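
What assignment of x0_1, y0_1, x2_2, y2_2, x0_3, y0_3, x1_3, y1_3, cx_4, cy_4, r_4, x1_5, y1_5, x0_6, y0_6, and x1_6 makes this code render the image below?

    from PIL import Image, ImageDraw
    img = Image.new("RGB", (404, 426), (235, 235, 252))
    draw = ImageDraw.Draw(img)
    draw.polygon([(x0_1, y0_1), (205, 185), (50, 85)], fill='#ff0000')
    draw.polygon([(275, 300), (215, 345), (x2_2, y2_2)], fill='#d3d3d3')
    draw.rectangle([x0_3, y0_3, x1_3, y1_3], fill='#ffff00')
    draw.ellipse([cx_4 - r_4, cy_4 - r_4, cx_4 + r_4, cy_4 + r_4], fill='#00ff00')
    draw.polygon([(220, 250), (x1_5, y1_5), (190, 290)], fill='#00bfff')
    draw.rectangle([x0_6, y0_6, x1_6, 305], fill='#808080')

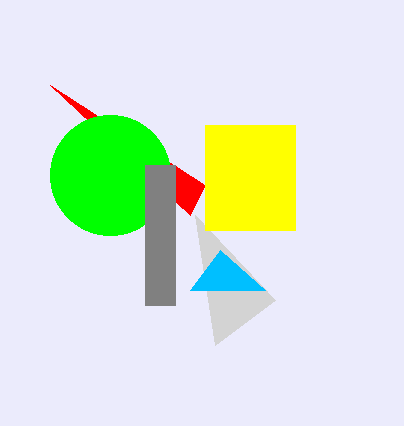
x0_1 = 190, y0_1 = 215, x2_2 = 195, y2_2 = 215, x0_3 = 205, y0_3 = 125, x1_3 = 295, y1_3 = 230, cx_4 = 110, cy_4 = 175, r_4 = 60, x1_5 = 265, y1_5 = 290, x0_6 = 145, y0_6 = 165, x1_6 = 175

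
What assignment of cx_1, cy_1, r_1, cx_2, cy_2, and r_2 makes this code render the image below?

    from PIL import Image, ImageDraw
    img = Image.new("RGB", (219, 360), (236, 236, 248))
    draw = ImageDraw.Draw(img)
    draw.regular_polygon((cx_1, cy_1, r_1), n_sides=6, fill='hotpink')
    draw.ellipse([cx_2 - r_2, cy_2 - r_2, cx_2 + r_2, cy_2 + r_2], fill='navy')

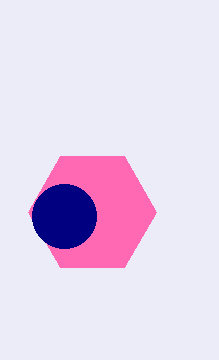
cx_1 = 92; cy_1 = 212; r_1 = 64; cx_2 = 64; cy_2 = 216; r_2 = 32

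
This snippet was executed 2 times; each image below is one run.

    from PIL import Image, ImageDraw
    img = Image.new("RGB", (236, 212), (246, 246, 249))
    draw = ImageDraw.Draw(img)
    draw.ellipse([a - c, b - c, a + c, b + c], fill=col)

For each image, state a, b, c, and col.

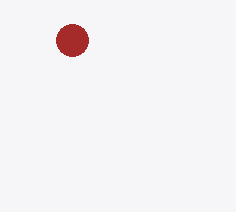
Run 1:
a = 72
b = 40
c = 16
col = 'brown'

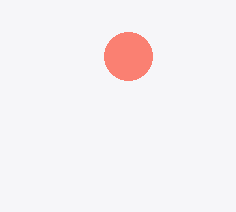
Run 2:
a = 128; b = 56; c = 24; col = 'salmon'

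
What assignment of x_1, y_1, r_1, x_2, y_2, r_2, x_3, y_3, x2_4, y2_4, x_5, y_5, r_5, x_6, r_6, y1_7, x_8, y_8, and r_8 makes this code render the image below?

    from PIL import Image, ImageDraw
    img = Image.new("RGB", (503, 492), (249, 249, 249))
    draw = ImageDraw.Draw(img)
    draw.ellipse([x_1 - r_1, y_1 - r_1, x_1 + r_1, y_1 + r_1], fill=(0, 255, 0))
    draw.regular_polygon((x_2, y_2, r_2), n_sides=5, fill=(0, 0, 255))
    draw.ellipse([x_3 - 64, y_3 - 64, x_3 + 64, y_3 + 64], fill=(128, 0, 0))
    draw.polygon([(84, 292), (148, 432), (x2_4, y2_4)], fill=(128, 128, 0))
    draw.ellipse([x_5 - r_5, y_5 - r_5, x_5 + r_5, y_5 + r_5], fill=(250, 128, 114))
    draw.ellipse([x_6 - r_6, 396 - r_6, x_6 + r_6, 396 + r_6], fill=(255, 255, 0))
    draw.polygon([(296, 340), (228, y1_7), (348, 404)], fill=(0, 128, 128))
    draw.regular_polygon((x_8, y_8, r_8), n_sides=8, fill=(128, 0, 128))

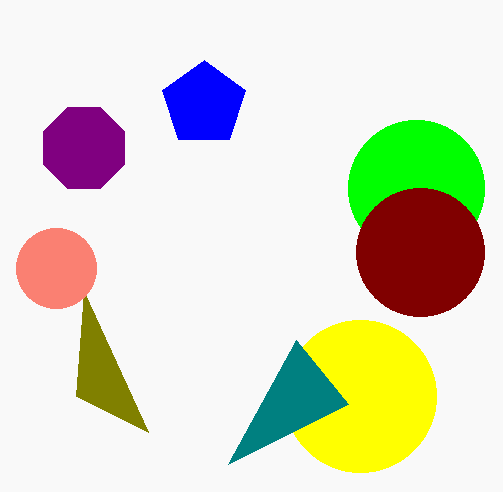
x_1 = 416; y_1 = 188; r_1 = 68; x_2 = 204; y_2 = 104; r_2 = 44; x_3 = 420; y_3 = 252; x2_4 = 76; y2_4 = 396; x_5 = 56; y_5 = 268; r_5 = 40; x_6 = 360; r_6 = 76; y1_7 = 464; x_8 = 84; y_8 = 148; r_8 = 44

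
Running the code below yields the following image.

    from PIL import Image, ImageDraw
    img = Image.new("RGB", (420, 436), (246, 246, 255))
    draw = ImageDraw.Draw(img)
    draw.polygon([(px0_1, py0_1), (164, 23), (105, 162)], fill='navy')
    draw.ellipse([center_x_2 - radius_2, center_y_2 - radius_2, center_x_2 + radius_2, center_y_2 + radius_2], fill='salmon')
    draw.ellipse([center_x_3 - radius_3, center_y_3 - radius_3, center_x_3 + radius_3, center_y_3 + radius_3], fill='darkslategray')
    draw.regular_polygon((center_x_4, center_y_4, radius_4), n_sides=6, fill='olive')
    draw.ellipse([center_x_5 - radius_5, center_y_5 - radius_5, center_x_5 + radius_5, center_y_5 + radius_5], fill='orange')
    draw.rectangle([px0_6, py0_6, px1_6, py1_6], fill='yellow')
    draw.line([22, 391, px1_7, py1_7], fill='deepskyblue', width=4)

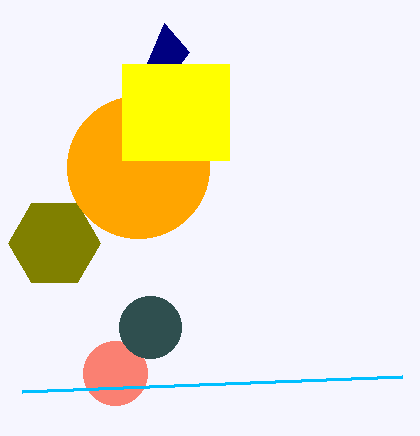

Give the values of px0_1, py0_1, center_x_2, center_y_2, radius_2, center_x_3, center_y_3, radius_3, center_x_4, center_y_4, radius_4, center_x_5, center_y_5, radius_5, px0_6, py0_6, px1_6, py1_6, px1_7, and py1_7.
px0_1 = 189, py0_1 = 52, center_x_2 = 115, center_y_2 = 373, radius_2 = 32, center_x_3 = 150, center_y_3 = 327, radius_3 = 31, center_x_4 = 54, center_y_4 = 243, radius_4 = 46, center_x_5 = 138, center_y_5 = 167, radius_5 = 71, px0_6 = 122, py0_6 = 64, px1_6 = 229, py1_6 = 160, px1_7 = 402, py1_7 = 376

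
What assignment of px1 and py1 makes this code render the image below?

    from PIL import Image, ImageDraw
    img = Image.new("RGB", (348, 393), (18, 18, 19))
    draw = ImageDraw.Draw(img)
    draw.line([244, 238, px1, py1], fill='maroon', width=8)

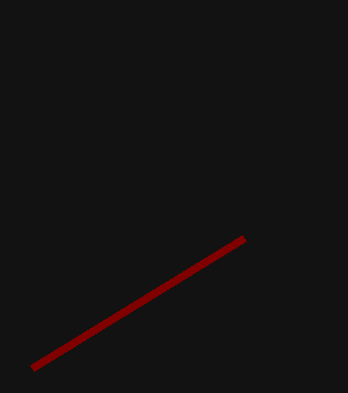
px1 = 32, py1 = 368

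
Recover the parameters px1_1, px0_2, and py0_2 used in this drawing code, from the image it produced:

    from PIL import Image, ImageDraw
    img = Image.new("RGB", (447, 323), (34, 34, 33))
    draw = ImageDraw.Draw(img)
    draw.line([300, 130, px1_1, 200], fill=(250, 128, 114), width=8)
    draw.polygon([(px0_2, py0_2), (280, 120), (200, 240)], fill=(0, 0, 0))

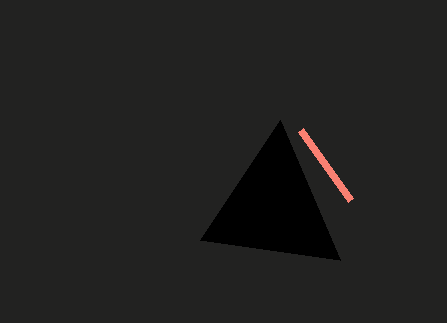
px1_1 = 350; px0_2 = 340; py0_2 = 260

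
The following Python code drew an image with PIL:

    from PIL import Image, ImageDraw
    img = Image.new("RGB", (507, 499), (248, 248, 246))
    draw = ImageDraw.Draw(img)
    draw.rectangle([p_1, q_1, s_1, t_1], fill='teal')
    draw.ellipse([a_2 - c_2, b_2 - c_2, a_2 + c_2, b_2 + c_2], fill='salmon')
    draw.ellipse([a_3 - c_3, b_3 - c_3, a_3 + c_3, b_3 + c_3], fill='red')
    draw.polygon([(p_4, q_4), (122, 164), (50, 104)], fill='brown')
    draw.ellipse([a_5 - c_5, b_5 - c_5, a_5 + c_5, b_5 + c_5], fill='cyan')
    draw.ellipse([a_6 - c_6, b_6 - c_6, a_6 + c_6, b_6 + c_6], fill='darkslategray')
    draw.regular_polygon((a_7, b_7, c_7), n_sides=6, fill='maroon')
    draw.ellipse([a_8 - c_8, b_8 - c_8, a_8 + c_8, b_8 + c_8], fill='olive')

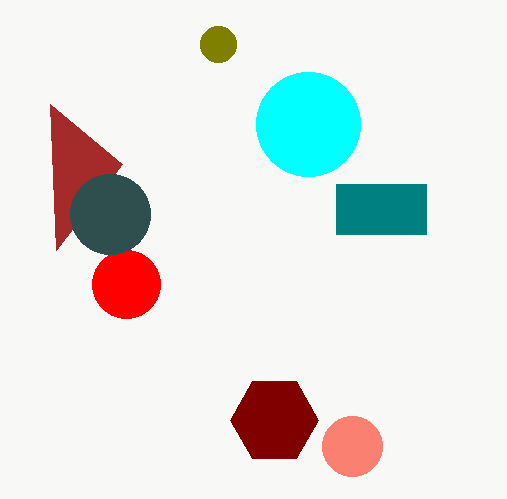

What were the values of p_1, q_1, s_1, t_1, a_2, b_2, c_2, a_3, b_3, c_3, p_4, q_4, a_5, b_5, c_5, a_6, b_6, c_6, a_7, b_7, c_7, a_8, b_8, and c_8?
p_1 = 336, q_1 = 184, s_1 = 426, t_1 = 234, a_2 = 352, b_2 = 446, c_2 = 30, a_3 = 126, b_3 = 284, c_3 = 34, p_4 = 56, q_4 = 250, a_5 = 308, b_5 = 124, c_5 = 52, a_6 = 110, b_6 = 214, c_6 = 40, a_7 = 274, b_7 = 420, c_7 = 44, a_8 = 218, b_8 = 44, c_8 = 18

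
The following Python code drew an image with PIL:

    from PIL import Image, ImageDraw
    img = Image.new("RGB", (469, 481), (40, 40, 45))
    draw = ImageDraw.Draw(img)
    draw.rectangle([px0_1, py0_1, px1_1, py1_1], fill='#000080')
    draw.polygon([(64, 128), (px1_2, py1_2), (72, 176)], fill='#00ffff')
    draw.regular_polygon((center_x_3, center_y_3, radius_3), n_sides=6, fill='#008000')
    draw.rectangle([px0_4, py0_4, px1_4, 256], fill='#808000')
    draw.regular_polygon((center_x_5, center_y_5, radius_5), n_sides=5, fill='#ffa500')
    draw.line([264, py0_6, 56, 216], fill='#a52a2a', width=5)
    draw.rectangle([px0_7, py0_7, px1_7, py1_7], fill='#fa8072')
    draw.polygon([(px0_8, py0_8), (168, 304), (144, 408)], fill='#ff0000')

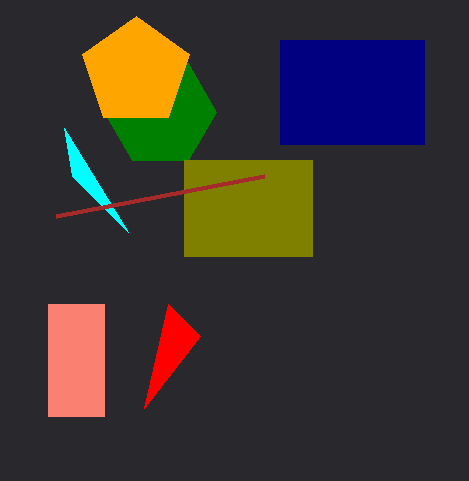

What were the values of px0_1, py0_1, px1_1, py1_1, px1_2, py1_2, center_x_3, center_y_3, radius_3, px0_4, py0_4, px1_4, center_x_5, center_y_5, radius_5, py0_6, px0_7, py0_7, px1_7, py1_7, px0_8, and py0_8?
px0_1 = 280
py0_1 = 40
px1_1 = 424
py1_1 = 144
px1_2 = 128
py1_2 = 232
center_x_3 = 160
center_y_3 = 112
radius_3 = 56
px0_4 = 184
py0_4 = 160
px1_4 = 312
center_x_5 = 136
center_y_5 = 72
radius_5 = 56
py0_6 = 176
px0_7 = 48
py0_7 = 304
px1_7 = 104
py1_7 = 416
px0_8 = 200
py0_8 = 336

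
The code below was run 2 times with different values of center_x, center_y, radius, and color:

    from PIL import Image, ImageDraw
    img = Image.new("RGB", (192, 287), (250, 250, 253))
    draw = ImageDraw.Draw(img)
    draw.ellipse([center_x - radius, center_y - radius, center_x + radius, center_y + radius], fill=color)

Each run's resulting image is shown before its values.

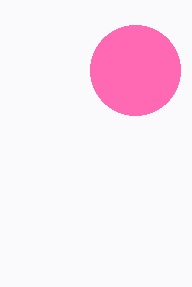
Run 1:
center_x = 135
center_y = 70
radius = 45
color = 'hotpink'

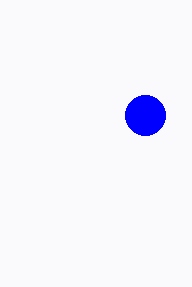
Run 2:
center_x = 145; center_y = 115; radius = 20; color = 'blue'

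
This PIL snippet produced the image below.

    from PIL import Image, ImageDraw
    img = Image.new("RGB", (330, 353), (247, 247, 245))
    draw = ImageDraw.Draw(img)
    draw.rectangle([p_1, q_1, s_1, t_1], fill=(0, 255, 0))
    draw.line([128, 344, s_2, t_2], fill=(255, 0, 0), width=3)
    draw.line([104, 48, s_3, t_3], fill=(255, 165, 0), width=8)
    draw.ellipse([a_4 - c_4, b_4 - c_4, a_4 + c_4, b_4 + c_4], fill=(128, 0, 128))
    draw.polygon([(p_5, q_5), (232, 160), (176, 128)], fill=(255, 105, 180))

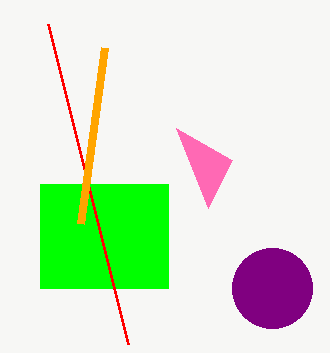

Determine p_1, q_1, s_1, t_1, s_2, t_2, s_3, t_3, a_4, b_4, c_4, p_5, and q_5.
p_1 = 40
q_1 = 184
s_1 = 168
t_1 = 288
s_2 = 48
t_2 = 24
s_3 = 80
t_3 = 224
a_4 = 272
b_4 = 288
c_4 = 40
p_5 = 208
q_5 = 208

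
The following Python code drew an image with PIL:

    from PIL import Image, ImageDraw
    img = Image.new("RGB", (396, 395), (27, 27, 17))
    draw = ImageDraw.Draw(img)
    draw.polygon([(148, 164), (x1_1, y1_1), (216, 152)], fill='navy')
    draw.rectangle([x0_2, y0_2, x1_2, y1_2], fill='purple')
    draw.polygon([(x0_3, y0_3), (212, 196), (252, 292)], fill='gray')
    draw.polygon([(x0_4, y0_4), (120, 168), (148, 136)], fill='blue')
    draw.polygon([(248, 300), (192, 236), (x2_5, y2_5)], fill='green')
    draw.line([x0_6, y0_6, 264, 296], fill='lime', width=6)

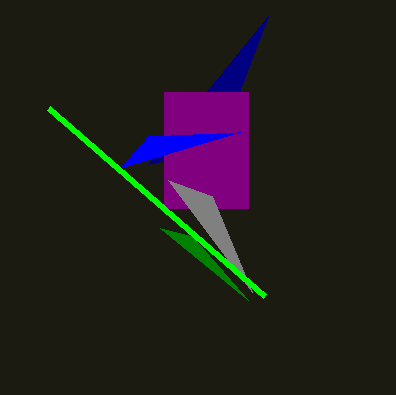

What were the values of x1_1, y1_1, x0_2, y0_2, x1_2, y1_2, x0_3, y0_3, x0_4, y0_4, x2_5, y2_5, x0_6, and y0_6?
x1_1 = 268; y1_1 = 16; x0_2 = 164; y0_2 = 92; x1_2 = 248; y1_2 = 208; x0_3 = 168; y0_3 = 180; x0_4 = 240; y0_4 = 132; x2_5 = 160; y2_5 = 228; x0_6 = 48; y0_6 = 108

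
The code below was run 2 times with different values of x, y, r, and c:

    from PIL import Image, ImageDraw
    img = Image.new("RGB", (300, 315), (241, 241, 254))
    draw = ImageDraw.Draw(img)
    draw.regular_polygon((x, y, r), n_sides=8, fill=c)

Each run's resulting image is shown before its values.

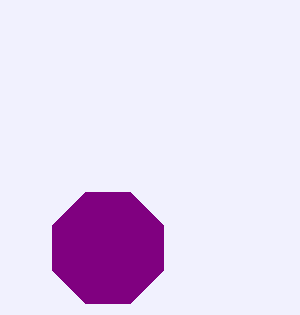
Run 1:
x = 108, y = 248, r = 60, c = 'purple'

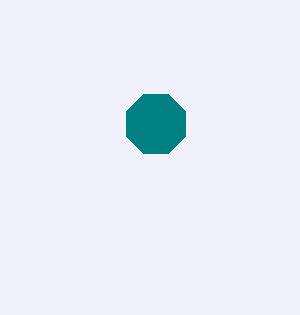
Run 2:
x = 156, y = 124, r = 32, c = 'teal'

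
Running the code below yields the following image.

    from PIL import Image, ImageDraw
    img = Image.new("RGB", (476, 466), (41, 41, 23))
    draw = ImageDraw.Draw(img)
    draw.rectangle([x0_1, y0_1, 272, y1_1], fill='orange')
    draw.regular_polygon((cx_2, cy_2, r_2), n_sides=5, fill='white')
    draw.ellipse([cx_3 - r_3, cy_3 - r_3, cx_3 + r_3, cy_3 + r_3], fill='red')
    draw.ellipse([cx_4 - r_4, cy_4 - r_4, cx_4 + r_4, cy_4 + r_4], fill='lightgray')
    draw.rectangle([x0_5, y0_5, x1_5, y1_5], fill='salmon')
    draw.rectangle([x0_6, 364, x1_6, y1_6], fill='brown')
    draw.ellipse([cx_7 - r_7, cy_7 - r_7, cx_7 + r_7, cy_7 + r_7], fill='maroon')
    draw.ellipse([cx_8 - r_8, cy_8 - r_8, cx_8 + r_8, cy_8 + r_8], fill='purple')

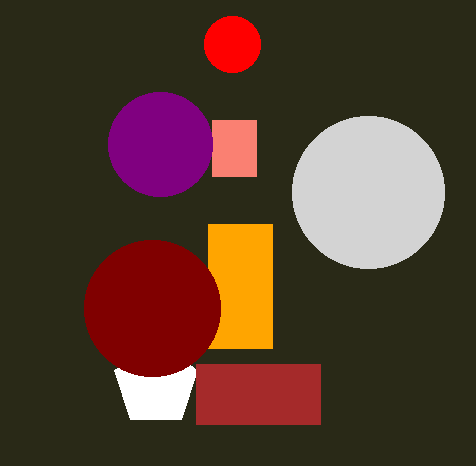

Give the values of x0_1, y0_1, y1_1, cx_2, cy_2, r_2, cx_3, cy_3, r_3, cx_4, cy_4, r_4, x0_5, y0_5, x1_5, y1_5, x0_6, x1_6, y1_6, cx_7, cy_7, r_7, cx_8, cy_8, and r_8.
x0_1 = 208
y0_1 = 224
y1_1 = 348
cx_2 = 156
cy_2 = 384
r_2 = 44
cx_3 = 232
cy_3 = 44
r_3 = 28
cx_4 = 368
cy_4 = 192
r_4 = 76
x0_5 = 212
y0_5 = 120
x1_5 = 256
y1_5 = 176
x0_6 = 196
x1_6 = 320
y1_6 = 424
cx_7 = 152
cy_7 = 308
r_7 = 68
cx_8 = 160
cy_8 = 144
r_8 = 52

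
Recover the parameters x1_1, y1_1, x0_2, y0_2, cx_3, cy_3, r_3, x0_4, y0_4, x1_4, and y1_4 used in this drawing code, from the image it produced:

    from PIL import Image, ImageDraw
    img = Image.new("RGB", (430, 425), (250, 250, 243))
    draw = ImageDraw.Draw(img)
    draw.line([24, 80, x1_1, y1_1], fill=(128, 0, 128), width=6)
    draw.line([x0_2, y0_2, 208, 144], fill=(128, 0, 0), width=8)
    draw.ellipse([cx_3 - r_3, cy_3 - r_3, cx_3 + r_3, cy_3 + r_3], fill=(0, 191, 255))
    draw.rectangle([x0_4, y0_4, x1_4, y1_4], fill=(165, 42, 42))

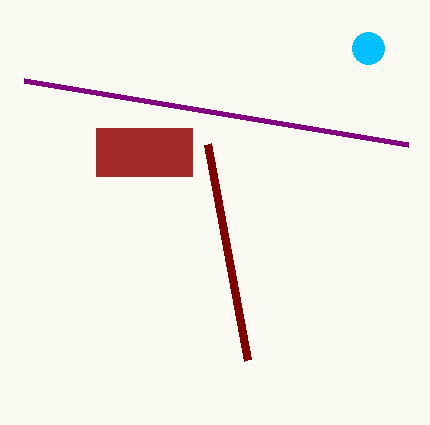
x1_1 = 408; y1_1 = 144; x0_2 = 248; y0_2 = 360; cx_3 = 368; cy_3 = 48; r_3 = 16; x0_4 = 96; y0_4 = 128; x1_4 = 192; y1_4 = 176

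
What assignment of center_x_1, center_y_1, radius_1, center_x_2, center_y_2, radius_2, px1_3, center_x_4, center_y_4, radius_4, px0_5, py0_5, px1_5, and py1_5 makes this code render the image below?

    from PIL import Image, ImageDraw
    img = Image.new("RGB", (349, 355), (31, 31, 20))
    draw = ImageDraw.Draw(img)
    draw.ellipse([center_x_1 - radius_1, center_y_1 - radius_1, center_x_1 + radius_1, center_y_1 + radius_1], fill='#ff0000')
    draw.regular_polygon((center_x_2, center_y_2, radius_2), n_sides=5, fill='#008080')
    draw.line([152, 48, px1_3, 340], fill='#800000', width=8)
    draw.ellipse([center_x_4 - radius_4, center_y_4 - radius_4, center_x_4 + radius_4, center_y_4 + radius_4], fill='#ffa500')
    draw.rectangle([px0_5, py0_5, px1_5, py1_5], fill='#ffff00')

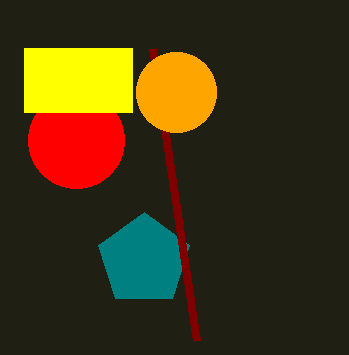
center_x_1 = 76; center_y_1 = 140; radius_1 = 48; center_x_2 = 144; center_y_2 = 260; radius_2 = 48; px1_3 = 196; center_x_4 = 176; center_y_4 = 92; radius_4 = 40; px0_5 = 24; py0_5 = 48; px1_5 = 132; py1_5 = 112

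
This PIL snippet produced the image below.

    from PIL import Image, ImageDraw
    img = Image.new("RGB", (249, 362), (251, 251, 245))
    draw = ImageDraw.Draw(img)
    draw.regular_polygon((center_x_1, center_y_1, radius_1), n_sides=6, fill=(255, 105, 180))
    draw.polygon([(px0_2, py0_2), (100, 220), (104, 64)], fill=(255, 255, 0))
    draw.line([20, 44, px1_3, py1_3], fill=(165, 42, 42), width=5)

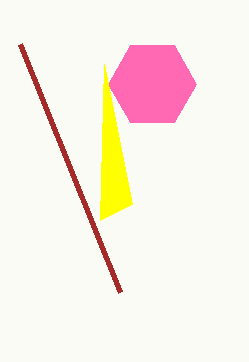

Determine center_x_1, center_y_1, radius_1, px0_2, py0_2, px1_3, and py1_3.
center_x_1 = 152; center_y_1 = 84; radius_1 = 44; px0_2 = 132; py0_2 = 204; px1_3 = 120; py1_3 = 292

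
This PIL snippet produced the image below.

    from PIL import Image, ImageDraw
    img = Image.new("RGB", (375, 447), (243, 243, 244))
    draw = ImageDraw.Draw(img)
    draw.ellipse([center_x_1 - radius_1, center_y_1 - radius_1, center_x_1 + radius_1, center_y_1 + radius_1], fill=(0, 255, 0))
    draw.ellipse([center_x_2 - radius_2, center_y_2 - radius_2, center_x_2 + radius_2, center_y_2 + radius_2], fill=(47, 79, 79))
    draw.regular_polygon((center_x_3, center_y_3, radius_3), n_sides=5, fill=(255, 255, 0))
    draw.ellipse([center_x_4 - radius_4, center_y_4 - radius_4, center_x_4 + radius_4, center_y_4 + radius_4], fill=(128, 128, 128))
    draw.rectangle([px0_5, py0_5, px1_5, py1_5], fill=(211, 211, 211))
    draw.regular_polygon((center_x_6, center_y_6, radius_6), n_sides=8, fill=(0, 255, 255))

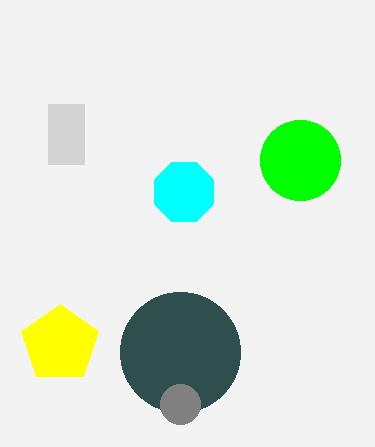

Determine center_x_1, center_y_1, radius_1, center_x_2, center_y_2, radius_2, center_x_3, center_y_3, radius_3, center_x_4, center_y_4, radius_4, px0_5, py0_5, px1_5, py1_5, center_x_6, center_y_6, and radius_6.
center_x_1 = 300, center_y_1 = 160, radius_1 = 40, center_x_2 = 180, center_y_2 = 352, radius_2 = 60, center_x_3 = 60, center_y_3 = 344, radius_3 = 40, center_x_4 = 180, center_y_4 = 404, radius_4 = 20, px0_5 = 48, py0_5 = 104, px1_5 = 84, py1_5 = 164, center_x_6 = 184, center_y_6 = 192, radius_6 = 32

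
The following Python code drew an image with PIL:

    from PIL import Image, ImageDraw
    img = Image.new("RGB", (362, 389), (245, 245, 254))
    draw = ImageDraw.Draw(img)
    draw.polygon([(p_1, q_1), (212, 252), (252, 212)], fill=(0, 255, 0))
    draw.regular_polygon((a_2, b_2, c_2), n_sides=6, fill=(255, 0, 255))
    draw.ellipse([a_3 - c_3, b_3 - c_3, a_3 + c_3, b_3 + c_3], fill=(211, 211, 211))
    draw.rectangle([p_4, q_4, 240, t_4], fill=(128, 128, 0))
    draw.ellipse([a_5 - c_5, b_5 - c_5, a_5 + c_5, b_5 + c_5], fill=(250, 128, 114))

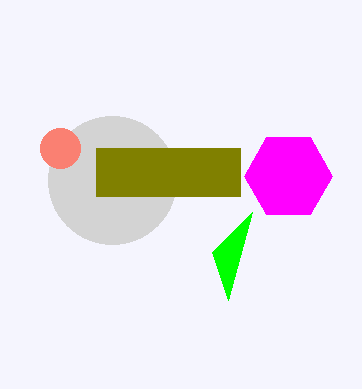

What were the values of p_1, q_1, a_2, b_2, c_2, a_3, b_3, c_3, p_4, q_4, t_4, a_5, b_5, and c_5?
p_1 = 228, q_1 = 300, a_2 = 288, b_2 = 176, c_2 = 44, a_3 = 112, b_3 = 180, c_3 = 64, p_4 = 96, q_4 = 148, t_4 = 196, a_5 = 60, b_5 = 148, c_5 = 20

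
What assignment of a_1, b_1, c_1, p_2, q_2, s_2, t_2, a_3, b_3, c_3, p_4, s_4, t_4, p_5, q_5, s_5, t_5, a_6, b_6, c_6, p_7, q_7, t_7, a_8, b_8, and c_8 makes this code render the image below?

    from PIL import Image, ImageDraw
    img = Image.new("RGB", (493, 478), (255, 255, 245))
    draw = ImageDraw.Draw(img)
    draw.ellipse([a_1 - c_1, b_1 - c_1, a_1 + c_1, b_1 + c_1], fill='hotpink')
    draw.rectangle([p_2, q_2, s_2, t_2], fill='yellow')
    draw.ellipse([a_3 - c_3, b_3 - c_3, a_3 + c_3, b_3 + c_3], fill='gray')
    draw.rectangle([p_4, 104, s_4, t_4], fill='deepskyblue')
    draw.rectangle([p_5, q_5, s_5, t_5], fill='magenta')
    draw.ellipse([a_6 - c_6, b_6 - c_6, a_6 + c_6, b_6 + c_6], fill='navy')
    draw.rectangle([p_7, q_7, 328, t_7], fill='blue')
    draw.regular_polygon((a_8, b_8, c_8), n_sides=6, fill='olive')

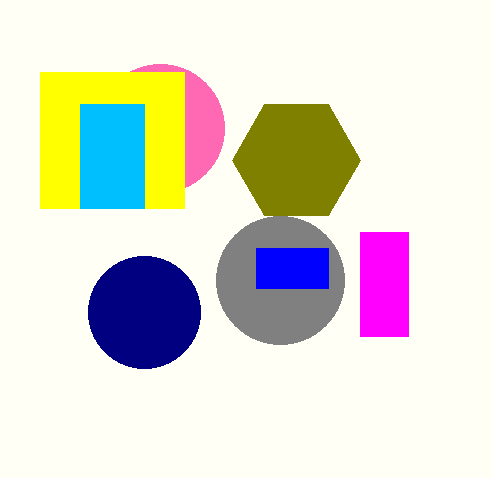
a_1 = 160, b_1 = 128, c_1 = 64, p_2 = 40, q_2 = 72, s_2 = 184, t_2 = 208, a_3 = 280, b_3 = 280, c_3 = 64, p_4 = 80, s_4 = 144, t_4 = 208, p_5 = 360, q_5 = 232, s_5 = 408, t_5 = 336, a_6 = 144, b_6 = 312, c_6 = 56, p_7 = 256, q_7 = 248, t_7 = 288, a_8 = 296, b_8 = 160, c_8 = 64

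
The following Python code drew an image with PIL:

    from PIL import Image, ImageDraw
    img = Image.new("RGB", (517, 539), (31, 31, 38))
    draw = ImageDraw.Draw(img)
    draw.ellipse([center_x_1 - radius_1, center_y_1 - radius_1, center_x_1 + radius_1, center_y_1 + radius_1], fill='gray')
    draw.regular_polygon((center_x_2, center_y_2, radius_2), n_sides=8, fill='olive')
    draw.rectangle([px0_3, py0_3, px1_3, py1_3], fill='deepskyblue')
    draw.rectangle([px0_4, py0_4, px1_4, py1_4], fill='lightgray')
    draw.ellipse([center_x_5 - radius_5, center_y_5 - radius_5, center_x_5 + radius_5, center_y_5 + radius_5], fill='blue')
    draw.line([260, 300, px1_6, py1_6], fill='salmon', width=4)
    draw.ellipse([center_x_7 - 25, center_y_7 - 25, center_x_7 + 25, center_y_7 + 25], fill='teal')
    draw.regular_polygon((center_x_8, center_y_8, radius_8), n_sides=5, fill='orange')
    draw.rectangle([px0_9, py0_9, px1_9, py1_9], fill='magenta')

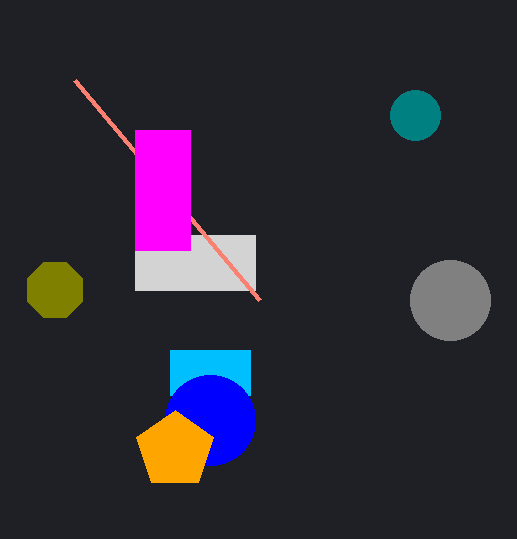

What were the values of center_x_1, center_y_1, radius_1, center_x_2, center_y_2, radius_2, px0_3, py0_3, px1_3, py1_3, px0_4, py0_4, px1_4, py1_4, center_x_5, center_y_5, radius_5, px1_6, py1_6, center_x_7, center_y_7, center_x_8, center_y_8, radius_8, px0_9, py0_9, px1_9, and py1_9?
center_x_1 = 450; center_y_1 = 300; radius_1 = 40; center_x_2 = 55; center_y_2 = 290; radius_2 = 30; px0_3 = 170; py0_3 = 350; px1_3 = 250; py1_3 = 395; px0_4 = 135; py0_4 = 235; px1_4 = 255; py1_4 = 290; center_x_5 = 210; center_y_5 = 420; radius_5 = 45; px1_6 = 75; py1_6 = 80; center_x_7 = 415; center_y_7 = 115; center_x_8 = 175; center_y_8 = 450; radius_8 = 40; px0_9 = 135; py0_9 = 130; px1_9 = 190; py1_9 = 250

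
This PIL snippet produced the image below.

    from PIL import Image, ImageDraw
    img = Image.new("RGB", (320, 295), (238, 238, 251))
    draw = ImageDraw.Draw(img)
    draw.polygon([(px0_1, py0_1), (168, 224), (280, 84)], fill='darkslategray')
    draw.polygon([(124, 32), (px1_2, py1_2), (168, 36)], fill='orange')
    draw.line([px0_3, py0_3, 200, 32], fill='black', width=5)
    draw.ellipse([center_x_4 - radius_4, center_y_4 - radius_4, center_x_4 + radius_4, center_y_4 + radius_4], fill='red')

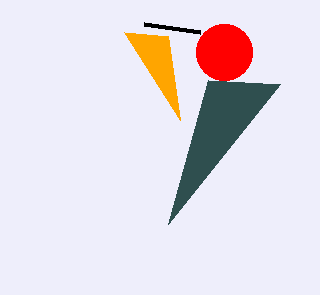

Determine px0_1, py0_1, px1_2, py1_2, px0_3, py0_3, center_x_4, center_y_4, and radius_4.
px0_1 = 208, py0_1 = 80, px1_2 = 180, py1_2 = 120, px0_3 = 144, py0_3 = 24, center_x_4 = 224, center_y_4 = 52, radius_4 = 28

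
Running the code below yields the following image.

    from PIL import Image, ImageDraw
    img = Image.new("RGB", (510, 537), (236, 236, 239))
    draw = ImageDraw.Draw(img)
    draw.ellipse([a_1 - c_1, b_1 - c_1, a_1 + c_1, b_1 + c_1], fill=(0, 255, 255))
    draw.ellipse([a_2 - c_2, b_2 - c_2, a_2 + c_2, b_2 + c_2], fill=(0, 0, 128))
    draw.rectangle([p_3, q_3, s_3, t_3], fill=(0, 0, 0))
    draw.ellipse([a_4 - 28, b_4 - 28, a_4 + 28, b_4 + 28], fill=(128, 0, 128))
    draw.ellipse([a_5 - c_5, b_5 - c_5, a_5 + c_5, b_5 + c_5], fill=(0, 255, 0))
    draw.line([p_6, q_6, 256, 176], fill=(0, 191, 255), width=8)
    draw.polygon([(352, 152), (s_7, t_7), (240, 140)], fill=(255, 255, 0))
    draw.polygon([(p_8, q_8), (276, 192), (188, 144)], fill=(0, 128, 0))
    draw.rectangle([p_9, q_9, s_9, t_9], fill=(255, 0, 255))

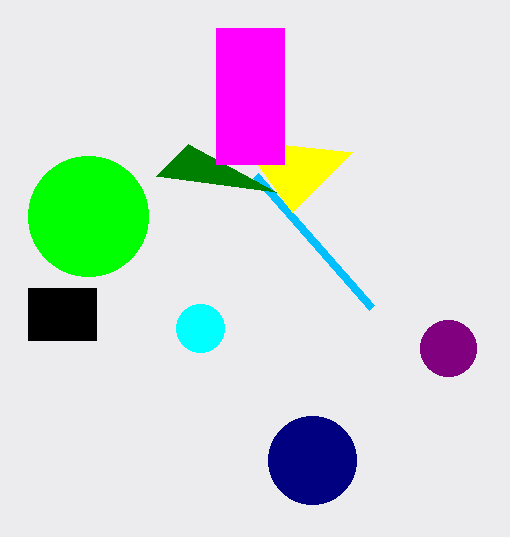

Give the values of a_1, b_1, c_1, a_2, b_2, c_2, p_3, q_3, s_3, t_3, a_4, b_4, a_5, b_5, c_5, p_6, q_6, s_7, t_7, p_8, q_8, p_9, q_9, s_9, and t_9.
a_1 = 200
b_1 = 328
c_1 = 24
a_2 = 312
b_2 = 460
c_2 = 44
p_3 = 28
q_3 = 288
s_3 = 96
t_3 = 340
a_4 = 448
b_4 = 348
a_5 = 88
b_5 = 216
c_5 = 60
p_6 = 372
q_6 = 308
s_7 = 292
t_7 = 212
p_8 = 156
q_8 = 176
p_9 = 216
q_9 = 28
s_9 = 284
t_9 = 164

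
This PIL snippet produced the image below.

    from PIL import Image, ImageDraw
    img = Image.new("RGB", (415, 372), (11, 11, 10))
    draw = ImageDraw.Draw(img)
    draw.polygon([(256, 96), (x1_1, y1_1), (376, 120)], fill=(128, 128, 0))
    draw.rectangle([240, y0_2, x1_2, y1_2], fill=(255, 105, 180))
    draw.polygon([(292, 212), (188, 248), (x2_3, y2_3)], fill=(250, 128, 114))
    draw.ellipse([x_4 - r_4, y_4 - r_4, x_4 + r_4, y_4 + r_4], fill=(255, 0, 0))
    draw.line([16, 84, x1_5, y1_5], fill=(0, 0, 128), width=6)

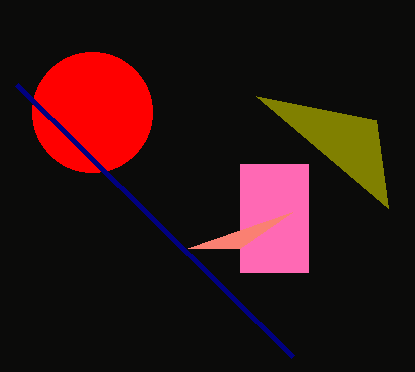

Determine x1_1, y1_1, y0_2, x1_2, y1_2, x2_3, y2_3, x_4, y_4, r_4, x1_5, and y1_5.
x1_1 = 388, y1_1 = 208, y0_2 = 164, x1_2 = 308, y1_2 = 272, x2_3 = 240, y2_3 = 248, x_4 = 92, y_4 = 112, r_4 = 60, x1_5 = 292, y1_5 = 356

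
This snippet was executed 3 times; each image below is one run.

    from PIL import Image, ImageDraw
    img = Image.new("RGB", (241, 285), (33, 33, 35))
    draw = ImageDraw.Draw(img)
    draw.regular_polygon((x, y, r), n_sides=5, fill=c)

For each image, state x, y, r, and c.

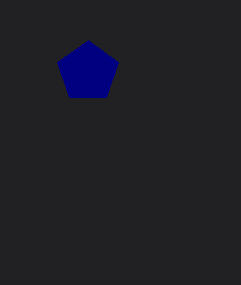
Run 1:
x = 88, y = 72, r = 32, c = 'navy'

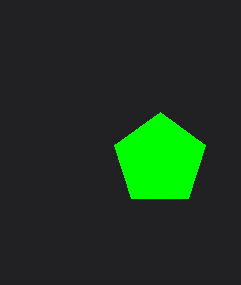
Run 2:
x = 160
y = 160
r = 48
c = 'lime'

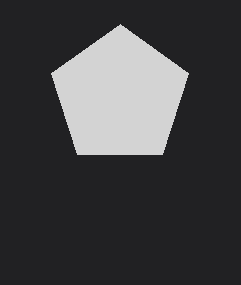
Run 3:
x = 120, y = 96, r = 72, c = 'lightgray'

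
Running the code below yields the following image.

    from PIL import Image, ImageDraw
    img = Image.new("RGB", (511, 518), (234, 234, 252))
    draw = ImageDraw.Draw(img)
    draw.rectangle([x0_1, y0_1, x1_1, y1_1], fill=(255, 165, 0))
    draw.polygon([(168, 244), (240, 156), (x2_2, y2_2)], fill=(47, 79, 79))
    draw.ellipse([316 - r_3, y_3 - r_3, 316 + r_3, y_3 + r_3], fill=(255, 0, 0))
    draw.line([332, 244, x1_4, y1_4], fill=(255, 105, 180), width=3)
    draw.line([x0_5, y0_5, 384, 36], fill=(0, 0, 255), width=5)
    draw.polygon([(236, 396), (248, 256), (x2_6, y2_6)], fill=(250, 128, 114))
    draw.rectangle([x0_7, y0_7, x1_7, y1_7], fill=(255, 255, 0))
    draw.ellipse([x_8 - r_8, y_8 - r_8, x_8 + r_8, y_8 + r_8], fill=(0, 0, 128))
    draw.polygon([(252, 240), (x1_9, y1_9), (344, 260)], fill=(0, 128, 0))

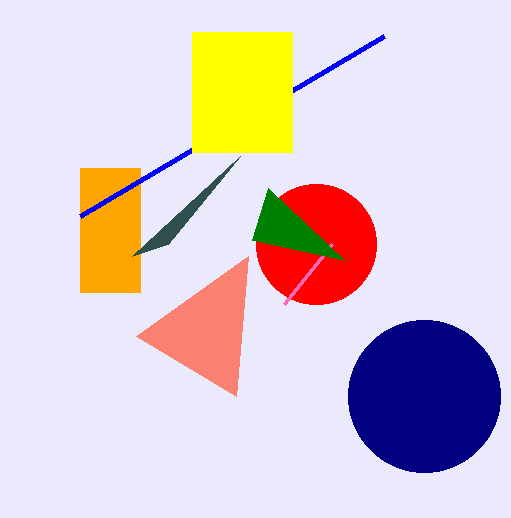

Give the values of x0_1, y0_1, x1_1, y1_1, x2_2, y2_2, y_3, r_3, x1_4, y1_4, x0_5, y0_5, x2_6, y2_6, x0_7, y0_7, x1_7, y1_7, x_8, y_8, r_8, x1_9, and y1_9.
x0_1 = 80, y0_1 = 168, x1_1 = 140, y1_1 = 292, x2_2 = 132, y2_2 = 256, y_3 = 244, r_3 = 60, x1_4 = 284, y1_4 = 304, x0_5 = 80, y0_5 = 216, x2_6 = 136, y2_6 = 336, x0_7 = 192, y0_7 = 32, x1_7 = 292, y1_7 = 152, x_8 = 424, y_8 = 396, r_8 = 76, x1_9 = 268, y1_9 = 188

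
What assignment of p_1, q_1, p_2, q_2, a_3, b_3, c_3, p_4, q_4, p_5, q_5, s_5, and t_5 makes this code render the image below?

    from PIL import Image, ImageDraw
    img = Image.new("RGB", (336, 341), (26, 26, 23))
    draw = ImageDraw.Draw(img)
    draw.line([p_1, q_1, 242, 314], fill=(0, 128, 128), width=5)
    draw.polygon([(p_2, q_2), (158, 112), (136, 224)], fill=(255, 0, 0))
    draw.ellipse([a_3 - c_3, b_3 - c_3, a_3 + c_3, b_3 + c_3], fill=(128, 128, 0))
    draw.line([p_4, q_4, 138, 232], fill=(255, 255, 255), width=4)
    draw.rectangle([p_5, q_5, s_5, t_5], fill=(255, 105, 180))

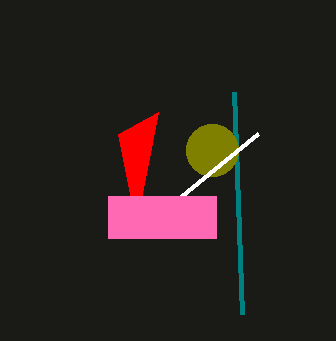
p_1 = 234; q_1 = 92; p_2 = 118; q_2 = 134; a_3 = 212; b_3 = 150; c_3 = 26; p_4 = 258; q_4 = 134; p_5 = 108; q_5 = 196; s_5 = 216; t_5 = 238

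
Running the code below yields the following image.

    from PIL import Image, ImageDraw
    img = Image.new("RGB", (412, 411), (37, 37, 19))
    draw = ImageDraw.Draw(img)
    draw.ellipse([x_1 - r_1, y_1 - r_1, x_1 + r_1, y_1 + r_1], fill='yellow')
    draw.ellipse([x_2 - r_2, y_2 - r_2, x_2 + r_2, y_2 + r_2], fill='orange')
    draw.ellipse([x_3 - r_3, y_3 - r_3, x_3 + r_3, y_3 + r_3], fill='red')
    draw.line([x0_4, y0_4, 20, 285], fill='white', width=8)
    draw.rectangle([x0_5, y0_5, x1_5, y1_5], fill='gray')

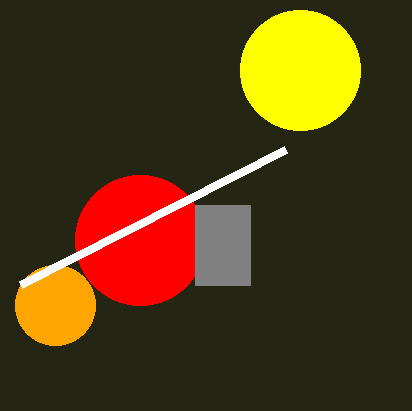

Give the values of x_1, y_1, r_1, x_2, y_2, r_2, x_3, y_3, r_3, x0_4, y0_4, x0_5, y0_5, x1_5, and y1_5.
x_1 = 300; y_1 = 70; r_1 = 60; x_2 = 55; y_2 = 305; r_2 = 40; x_3 = 140; y_3 = 240; r_3 = 65; x0_4 = 285; y0_4 = 150; x0_5 = 195; y0_5 = 205; x1_5 = 250; y1_5 = 285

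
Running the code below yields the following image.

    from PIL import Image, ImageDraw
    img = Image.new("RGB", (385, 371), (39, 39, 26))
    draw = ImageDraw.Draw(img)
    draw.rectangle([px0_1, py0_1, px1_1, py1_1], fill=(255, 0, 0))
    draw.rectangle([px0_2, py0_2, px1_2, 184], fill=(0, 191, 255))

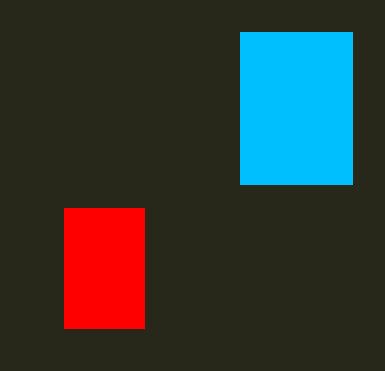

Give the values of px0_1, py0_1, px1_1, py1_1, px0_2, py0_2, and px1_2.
px0_1 = 64, py0_1 = 208, px1_1 = 144, py1_1 = 328, px0_2 = 240, py0_2 = 32, px1_2 = 352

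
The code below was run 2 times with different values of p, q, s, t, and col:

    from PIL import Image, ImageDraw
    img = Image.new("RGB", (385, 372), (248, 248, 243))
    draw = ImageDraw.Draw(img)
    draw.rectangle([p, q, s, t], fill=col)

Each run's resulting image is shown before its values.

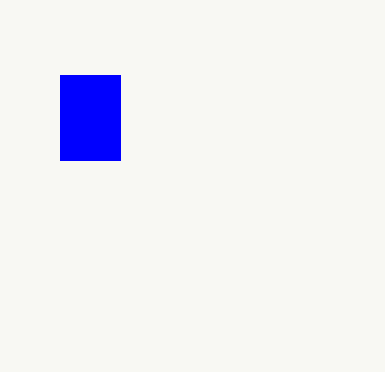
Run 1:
p = 60
q = 75
s = 120
t = 160
col = 'blue'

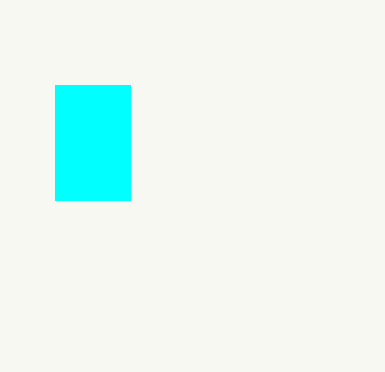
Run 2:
p = 55
q = 85
s = 130
t = 200
col = 'cyan'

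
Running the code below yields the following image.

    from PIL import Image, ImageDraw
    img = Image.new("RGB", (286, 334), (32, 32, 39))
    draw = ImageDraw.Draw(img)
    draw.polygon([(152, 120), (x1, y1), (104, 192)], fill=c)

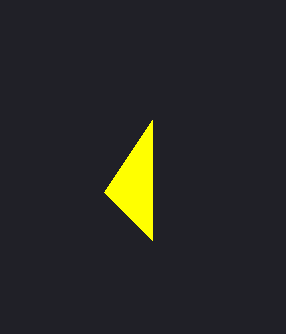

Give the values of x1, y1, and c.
x1 = 152; y1 = 240; c = 'yellow'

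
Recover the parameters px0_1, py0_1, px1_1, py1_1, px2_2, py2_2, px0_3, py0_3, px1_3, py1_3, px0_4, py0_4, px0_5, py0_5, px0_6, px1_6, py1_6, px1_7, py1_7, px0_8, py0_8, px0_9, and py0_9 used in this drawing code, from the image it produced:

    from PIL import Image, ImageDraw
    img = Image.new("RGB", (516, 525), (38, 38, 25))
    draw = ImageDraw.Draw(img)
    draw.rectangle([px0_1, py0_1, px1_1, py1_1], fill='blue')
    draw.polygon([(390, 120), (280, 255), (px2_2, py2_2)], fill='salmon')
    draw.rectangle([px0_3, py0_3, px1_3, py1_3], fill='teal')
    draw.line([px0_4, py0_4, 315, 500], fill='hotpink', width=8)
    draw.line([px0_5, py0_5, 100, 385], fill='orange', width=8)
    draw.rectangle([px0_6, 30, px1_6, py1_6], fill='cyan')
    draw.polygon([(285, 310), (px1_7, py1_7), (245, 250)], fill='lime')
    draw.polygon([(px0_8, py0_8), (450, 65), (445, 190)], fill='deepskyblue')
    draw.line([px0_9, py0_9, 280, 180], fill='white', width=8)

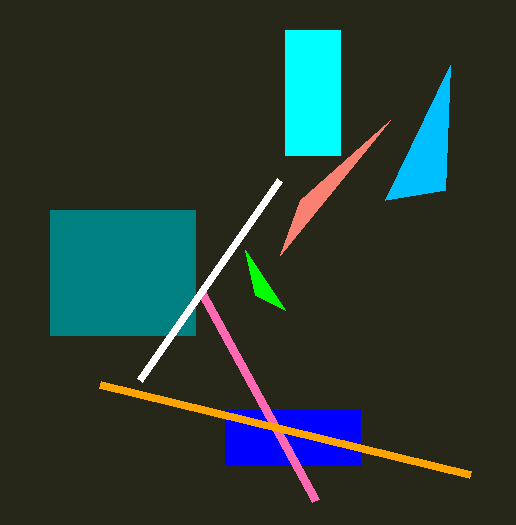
px0_1 = 225; py0_1 = 410; px1_1 = 360; py1_1 = 465; px2_2 = 300; py2_2 = 200; px0_3 = 50; py0_3 = 210; px1_3 = 195; py1_3 = 335; px0_4 = 200; py0_4 = 290; px0_5 = 470; py0_5 = 475; px0_6 = 285; px1_6 = 340; py1_6 = 155; px1_7 = 255; py1_7 = 295; px0_8 = 385; py0_8 = 200; px0_9 = 140; py0_9 = 380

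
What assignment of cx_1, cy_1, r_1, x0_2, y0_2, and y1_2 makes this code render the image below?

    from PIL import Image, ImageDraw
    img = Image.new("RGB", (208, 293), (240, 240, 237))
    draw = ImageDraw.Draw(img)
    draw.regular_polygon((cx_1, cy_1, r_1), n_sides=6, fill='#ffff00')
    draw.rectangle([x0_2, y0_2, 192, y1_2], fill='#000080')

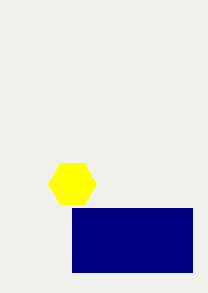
cx_1 = 72; cy_1 = 184; r_1 = 24; x0_2 = 72; y0_2 = 208; y1_2 = 272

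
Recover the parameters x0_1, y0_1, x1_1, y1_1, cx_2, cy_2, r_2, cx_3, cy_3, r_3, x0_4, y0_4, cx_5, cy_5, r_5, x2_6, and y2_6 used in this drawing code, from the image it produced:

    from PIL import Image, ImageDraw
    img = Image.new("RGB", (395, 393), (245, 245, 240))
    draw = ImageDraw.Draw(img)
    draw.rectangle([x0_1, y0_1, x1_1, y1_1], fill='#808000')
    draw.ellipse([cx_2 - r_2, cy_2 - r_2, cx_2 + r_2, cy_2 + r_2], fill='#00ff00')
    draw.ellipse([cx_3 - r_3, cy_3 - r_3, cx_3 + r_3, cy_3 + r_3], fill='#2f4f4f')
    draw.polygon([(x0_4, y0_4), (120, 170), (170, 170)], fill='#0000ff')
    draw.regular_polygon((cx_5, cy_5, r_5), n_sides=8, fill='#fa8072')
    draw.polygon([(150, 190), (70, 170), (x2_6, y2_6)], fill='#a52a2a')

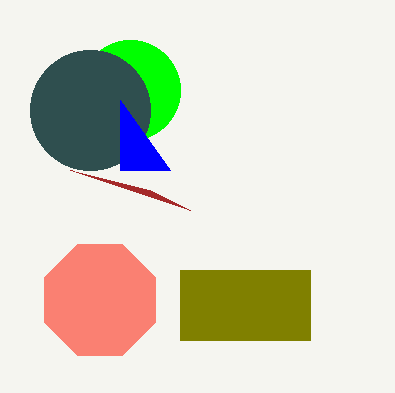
x0_1 = 180; y0_1 = 270; x1_1 = 310; y1_1 = 340; cx_2 = 130; cy_2 = 90; r_2 = 50; cx_3 = 90; cy_3 = 110; r_3 = 60; x0_4 = 120; y0_4 = 100; cx_5 = 100; cy_5 = 300; r_5 = 60; x2_6 = 190; y2_6 = 210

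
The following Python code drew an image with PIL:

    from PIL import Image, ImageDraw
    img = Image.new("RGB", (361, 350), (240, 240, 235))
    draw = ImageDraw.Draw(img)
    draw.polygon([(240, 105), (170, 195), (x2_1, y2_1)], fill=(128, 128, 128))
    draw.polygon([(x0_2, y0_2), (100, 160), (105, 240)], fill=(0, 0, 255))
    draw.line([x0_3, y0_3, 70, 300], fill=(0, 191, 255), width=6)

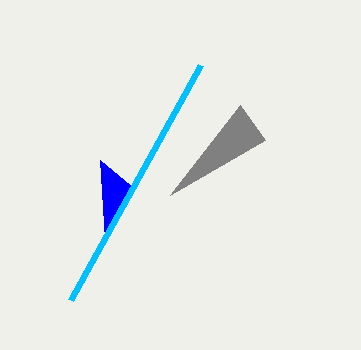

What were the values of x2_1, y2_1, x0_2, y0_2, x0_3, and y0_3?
x2_1 = 265
y2_1 = 140
x0_2 = 130
y0_2 = 185
x0_3 = 200
y0_3 = 65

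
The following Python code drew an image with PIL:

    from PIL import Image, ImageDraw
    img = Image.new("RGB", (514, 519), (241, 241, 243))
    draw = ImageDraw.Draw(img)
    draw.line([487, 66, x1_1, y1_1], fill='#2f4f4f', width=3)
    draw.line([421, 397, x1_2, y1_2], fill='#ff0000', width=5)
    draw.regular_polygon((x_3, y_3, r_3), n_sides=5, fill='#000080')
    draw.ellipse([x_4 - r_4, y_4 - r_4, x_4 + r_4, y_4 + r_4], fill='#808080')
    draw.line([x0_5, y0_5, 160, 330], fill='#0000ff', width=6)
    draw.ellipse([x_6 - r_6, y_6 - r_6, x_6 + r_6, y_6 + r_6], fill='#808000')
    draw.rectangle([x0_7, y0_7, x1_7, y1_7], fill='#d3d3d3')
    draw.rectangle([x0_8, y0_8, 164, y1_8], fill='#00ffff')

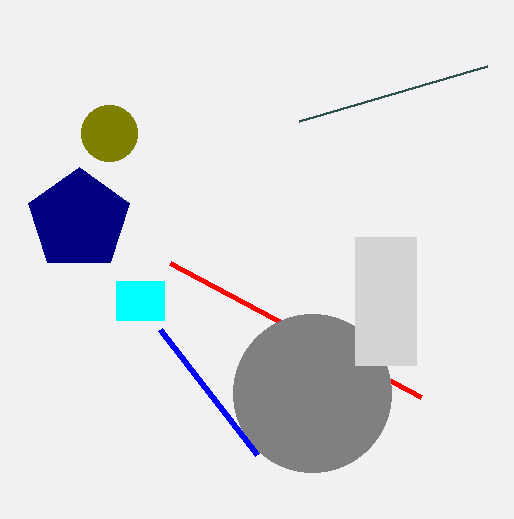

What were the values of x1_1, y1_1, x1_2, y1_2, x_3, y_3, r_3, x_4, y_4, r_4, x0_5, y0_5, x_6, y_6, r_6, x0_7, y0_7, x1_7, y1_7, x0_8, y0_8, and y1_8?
x1_1 = 299, y1_1 = 121, x1_2 = 170, y1_2 = 263, x_3 = 79, y_3 = 220, r_3 = 53, x_4 = 312, y_4 = 393, r_4 = 79, x0_5 = 257, y0_5 = 455, x_6 = 109, y_6 = 133, r_6 = 28, x0_7 = 355, y0_7 = 237, x1_7 = 416, y1_7 = 365, x0_8 = 116, y0_8 = 281, y1_8 = 320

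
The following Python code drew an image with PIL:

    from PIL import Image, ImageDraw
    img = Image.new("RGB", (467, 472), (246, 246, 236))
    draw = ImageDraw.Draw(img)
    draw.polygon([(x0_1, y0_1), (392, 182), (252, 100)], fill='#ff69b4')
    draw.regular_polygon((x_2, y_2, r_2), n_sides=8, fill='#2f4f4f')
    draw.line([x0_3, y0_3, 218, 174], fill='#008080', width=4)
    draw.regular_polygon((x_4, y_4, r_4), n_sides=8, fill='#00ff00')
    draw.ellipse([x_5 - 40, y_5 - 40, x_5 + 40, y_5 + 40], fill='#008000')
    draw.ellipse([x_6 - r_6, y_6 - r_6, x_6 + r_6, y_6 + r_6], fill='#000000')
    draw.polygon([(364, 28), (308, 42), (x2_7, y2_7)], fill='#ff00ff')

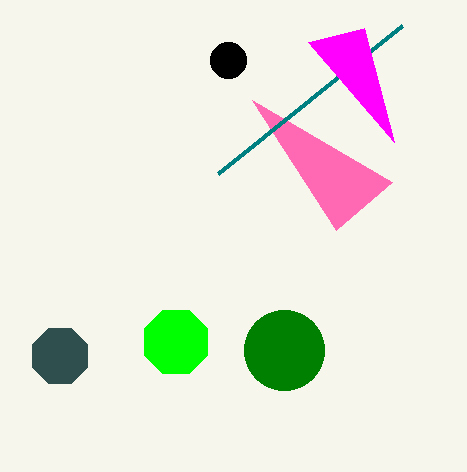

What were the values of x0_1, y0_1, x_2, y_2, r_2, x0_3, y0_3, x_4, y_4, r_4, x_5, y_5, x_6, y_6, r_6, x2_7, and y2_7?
x0_1 = 336; y0_1 = 230; x_2 = 60; y_2 = 356; r_2 = 30; x0_3 = 402; y0_3 = 26; x_4 = 176; y_4 = 342; r_4 = 34; x_5 = 284; y_5 = 350; x_6 = 228; y_6 = 60; r_6 = 18; x2_7 = 394; y2_7 = 142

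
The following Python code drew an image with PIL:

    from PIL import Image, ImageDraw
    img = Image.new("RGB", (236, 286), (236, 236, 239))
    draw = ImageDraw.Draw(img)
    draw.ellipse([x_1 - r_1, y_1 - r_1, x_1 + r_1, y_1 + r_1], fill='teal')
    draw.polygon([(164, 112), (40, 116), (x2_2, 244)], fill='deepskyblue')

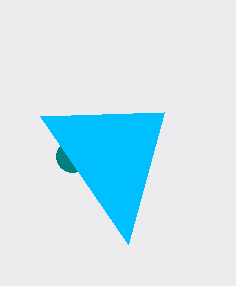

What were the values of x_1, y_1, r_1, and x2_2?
x_1 = 72, y_1 = 156, r_1 = 16, x2_2 = 128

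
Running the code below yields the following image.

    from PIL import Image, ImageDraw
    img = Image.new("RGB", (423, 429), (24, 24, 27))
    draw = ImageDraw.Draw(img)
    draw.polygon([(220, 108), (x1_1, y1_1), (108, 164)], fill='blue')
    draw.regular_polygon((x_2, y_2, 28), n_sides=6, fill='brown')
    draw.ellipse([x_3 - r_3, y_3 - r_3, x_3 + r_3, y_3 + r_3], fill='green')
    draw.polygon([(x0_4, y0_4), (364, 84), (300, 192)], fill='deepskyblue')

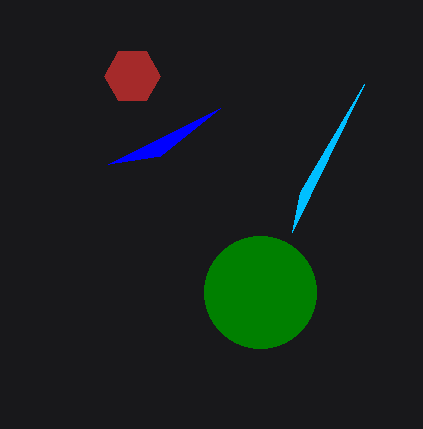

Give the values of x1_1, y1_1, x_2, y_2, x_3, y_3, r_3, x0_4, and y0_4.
x1_1 = 160; y1_1 = 156; x_2 = 132; y_2 = 76; x_3 = 260; y_3 = 292; r_3 = 56; x0_4 = 292; y0_4 = 232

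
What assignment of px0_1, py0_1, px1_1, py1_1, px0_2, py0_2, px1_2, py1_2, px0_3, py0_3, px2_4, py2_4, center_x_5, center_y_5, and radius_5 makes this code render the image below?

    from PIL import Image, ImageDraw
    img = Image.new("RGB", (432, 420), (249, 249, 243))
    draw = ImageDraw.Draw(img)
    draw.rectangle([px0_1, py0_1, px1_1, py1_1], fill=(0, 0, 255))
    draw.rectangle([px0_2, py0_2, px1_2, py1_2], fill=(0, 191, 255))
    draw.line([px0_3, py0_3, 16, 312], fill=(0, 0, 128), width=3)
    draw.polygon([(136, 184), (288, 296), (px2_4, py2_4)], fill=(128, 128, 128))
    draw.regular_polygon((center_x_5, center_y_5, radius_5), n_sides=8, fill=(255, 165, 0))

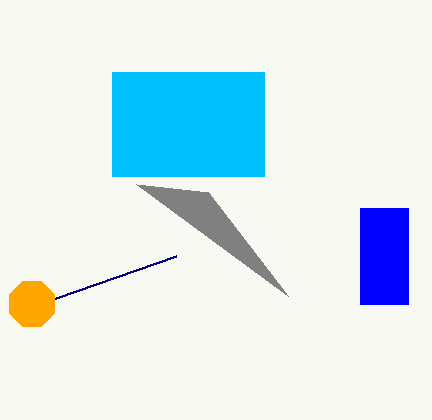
px0_1 = 360; py0_1 = 208; px1_1 = 408; py1_1 = 304; px0_2 = 112; py0_2 = 72; px1_2 = 264; py1_2 = 176; px0_3 = 176; py0_3 = 256; px2_4 = 208; py2_4 = 192; center_x_5 = 32; center_y_5 = 304; radius_5 = 24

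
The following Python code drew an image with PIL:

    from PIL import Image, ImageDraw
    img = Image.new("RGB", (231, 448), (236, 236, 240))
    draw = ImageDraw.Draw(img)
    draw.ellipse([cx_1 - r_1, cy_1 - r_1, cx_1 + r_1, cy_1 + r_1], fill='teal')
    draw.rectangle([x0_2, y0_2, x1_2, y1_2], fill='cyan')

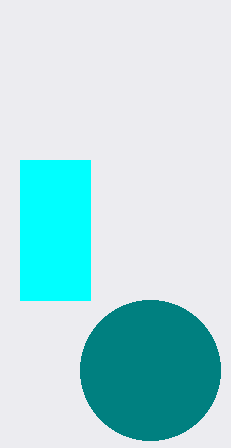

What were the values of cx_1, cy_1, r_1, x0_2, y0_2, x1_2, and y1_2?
cx_1 = 150; cy_1 = 370; r_1 = 70; x0_2 = 20; y0_2 = 160; x1_2 = 90; y1_2 = 300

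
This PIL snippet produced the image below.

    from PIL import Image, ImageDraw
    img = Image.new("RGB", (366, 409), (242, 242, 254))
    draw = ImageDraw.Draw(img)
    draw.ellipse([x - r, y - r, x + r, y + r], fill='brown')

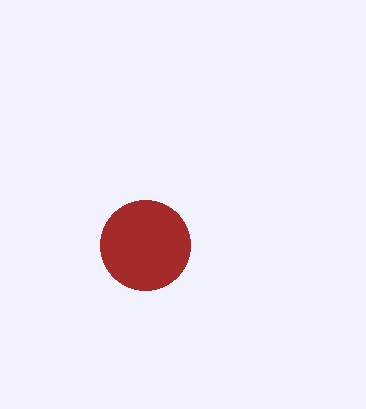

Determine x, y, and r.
x = 145; y = 245; r = 45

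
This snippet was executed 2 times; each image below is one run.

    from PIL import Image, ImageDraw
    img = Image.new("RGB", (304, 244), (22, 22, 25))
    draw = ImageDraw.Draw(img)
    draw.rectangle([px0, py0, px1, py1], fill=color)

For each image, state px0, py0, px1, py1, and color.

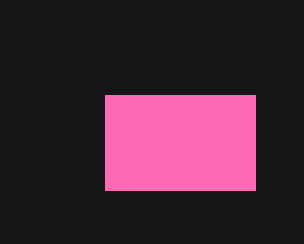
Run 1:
px0 = 105
py0 = 95
px1 = 255
py1 = 190
color = 'hotpink'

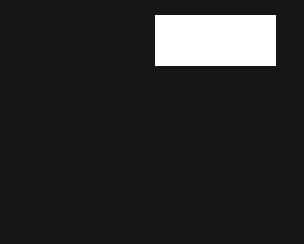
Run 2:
px0 = 155, py0 = 15, px1 = 275, py1 = 65, color = 'white'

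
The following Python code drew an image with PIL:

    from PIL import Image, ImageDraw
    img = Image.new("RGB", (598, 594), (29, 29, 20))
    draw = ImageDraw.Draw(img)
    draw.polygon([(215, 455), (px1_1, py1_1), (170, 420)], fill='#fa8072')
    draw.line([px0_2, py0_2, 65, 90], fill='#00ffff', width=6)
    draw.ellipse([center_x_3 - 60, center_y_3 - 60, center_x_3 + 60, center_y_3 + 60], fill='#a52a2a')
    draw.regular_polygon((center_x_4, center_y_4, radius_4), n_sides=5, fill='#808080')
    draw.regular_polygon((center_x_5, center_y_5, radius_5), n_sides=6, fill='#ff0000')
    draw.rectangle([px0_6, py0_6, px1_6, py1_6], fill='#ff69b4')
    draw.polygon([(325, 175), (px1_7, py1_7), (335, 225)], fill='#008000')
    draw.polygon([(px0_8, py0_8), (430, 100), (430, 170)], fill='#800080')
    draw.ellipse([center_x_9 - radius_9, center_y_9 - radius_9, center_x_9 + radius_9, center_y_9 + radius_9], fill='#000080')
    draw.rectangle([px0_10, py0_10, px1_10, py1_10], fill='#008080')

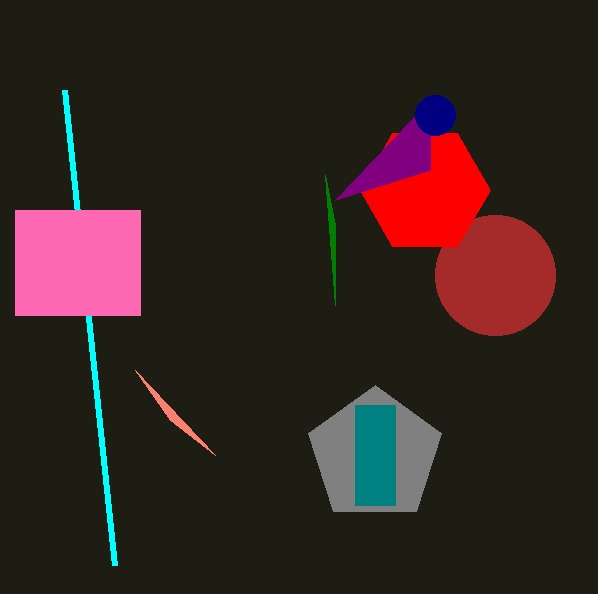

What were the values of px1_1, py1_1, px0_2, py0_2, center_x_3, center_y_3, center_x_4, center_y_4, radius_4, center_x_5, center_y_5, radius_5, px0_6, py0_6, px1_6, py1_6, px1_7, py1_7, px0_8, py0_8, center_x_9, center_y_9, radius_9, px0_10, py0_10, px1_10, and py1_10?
px1_1 = 135
py1_1 = 370
px0_2 = 115
py0_2 = 565
center_x_3 = 495
center_y_3 = 275
center_x_4 = 375
center_y_4 = 455
radius_4 = 70
center_x_5 = 425
center_y_5 = 190
radius_5 = 65
px0_6 = 15
py0_6 = 210
px1_6 = 140
py1_6 = 315
px1_7 = 335
py1_7 = 305
px0_8 = 335
py0_8 = 200
center_x_9 = 435
center_y_9 = 115
radius_9 = 20
px0_10 = 355
py0_10 = 405
px1_10 = 395
py1_10 = 505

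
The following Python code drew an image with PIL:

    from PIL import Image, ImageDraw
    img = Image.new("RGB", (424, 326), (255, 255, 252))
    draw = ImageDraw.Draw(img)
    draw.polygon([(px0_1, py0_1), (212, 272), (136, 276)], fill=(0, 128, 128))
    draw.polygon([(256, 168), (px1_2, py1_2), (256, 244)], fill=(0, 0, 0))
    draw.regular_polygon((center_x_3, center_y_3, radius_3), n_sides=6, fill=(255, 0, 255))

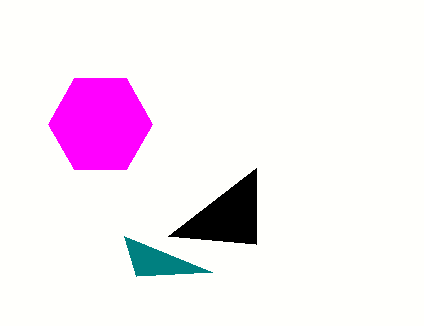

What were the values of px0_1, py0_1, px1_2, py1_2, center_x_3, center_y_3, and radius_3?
px0_1 = 124, py0_1 = 236, px1_2 = 168, py1_2 = 236, center_x_3 = 100, center_y_3 = 124, radius_3 = 52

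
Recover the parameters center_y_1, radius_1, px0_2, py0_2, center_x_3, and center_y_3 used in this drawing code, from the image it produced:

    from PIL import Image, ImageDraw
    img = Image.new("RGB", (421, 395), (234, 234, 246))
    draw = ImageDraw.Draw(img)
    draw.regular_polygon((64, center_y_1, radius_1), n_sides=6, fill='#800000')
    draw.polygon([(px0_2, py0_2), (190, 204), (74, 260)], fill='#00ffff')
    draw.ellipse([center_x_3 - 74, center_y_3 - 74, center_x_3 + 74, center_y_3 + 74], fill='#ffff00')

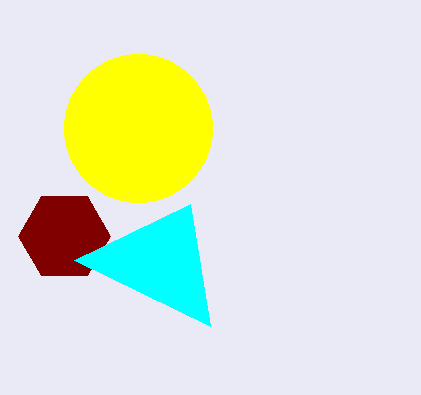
center_y_1 = 236
radius_1 = 46
px0_2 = 210
py0_2 = 326
center_x_3 = 138
center_y_3 = 128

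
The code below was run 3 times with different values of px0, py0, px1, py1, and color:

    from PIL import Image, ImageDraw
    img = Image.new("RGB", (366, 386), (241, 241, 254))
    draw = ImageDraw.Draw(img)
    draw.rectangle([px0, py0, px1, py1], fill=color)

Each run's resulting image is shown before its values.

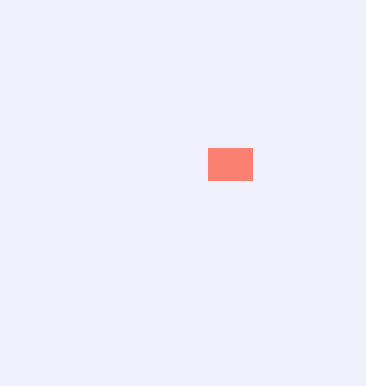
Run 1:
px0 = 208; py0 = 148; px1 = 252; py1 = 180; color = 'salmon'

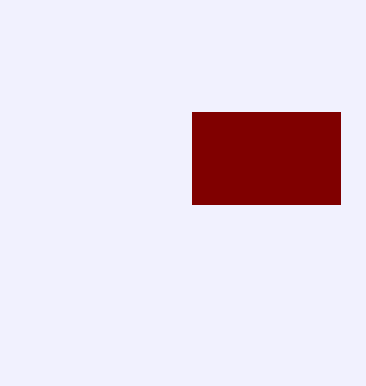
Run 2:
px0 = 192, py0 = 112, px1 = 340, py1 = 204, color = 'maroon'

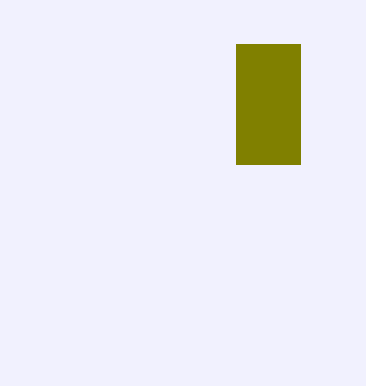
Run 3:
px0 = 236; py0 = 44; px1 = 300; py1 = 164; color = 'olive'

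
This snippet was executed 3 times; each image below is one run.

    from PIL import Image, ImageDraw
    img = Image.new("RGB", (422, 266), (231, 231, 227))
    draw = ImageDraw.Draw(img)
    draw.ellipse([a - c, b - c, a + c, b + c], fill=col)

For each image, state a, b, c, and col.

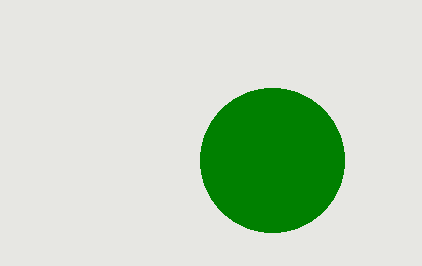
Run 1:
a = 272, b = 160, c = 72, col = 'green'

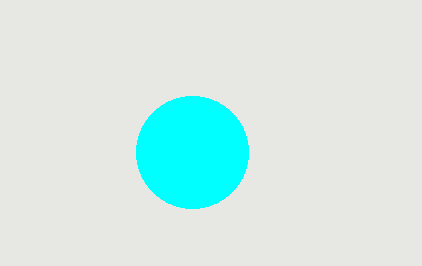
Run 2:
a = 192, b = 152, c = 56, col = 'cyan'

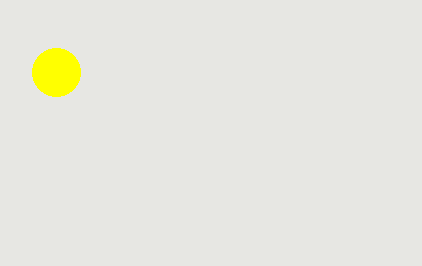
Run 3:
a = 56
b = 72
c = 24
col = 'yellow'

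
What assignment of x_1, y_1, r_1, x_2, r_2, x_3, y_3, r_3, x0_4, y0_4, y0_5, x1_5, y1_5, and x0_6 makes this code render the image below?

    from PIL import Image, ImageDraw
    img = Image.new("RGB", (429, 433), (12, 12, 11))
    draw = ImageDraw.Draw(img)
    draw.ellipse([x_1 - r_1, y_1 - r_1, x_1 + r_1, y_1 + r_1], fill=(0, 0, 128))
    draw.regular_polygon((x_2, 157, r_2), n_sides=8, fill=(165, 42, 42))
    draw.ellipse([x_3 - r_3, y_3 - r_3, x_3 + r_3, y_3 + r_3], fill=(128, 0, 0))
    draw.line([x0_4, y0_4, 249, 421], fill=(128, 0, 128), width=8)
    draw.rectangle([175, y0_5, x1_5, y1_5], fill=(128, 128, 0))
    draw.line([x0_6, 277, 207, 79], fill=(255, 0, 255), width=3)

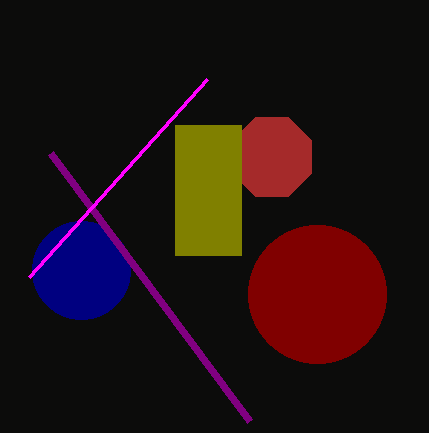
x_1 = 81
y_1 = 270
r_1 = 49
x_2 = 272
r_2 = 43
x_3 = 317
y_3 = 294
r_3 = 69
x0_4 = 50
y0_4 = 153
y0_5 = 125
x1_5 = 241
y1_5 = 255
x0_6 = 29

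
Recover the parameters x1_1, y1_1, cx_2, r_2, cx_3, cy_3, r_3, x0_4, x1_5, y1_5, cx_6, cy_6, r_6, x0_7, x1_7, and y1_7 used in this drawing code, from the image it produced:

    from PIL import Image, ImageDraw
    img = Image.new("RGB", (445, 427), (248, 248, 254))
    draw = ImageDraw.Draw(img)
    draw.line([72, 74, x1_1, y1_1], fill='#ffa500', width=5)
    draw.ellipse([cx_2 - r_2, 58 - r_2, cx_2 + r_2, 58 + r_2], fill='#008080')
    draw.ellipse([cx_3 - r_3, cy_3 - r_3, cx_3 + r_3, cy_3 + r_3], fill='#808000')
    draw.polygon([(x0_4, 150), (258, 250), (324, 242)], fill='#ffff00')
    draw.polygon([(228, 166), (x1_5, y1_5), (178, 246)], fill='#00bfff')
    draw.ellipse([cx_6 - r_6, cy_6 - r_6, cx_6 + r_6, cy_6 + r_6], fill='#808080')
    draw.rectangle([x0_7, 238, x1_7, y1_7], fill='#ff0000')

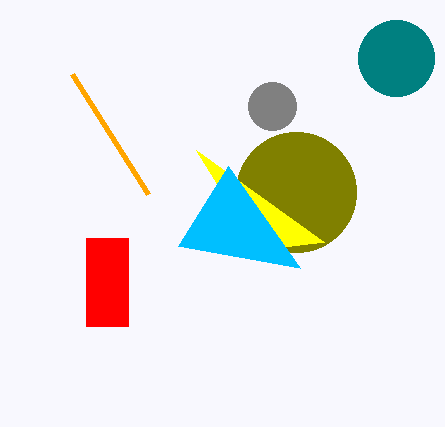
x1_1 = 148, y1_1 = 194, cx_2 = 396, r_2 = 38, cx_3 = 296, cy_3 = 192, r_3 = 60, x0_4 = 196, x1_5 = 300, y1_5 = 268, cx_6 = 272, cy_6 = 106, r_6 = 24, x0_7 = 86, x1_7 = 128, y1_7 = 326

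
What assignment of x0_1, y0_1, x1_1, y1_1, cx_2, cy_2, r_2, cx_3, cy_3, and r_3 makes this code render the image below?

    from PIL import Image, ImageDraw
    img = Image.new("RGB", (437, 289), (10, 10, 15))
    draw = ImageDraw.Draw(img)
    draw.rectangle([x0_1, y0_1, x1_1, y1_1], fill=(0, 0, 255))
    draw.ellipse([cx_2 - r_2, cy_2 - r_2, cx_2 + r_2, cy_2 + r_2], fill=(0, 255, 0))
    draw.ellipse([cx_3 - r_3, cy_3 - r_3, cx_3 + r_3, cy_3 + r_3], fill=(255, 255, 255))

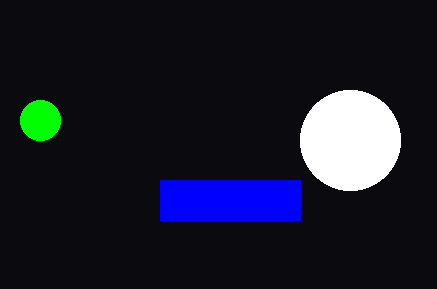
x0_1 = 160, y0_1 = 180, x1_1 = 300, y1_1 = 220, cx_2 = 40, cy_2 = 120, r_2 = 20, cx_3 = 350, cy_3 = 140, r_3 = 50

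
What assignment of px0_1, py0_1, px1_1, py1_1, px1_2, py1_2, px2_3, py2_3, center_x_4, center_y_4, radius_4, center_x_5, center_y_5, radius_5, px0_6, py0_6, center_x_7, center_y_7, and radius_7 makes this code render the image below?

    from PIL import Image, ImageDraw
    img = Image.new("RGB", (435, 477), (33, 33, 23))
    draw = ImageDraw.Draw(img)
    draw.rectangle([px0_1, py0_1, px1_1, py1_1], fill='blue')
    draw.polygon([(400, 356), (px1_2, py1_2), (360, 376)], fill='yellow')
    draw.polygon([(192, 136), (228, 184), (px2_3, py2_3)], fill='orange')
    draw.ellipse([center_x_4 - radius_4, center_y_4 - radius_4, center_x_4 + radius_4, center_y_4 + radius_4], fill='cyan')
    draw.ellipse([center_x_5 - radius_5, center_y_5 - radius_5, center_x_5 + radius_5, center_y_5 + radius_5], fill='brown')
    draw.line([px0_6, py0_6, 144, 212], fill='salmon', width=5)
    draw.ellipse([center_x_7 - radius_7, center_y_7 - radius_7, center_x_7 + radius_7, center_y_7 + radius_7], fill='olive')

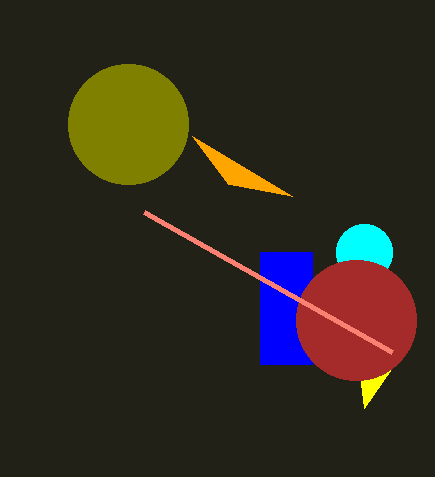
px0_1 = 260, py0_1 = 252, px1_1 = 312, py1_1 = 364, px1_2 = 364, py1_2 = 408, px2_3 = 292, py2_3 = 196, center_x_4 = 364, center_y_4 = 252, radius_4 = 28, center_x_5 = 356, center_y_5 = 320, radius_5 = 60, px0_6 = 392, py0_6 = 352, center_x_7 = 128, center_y_7 = 124, radius_7 = 60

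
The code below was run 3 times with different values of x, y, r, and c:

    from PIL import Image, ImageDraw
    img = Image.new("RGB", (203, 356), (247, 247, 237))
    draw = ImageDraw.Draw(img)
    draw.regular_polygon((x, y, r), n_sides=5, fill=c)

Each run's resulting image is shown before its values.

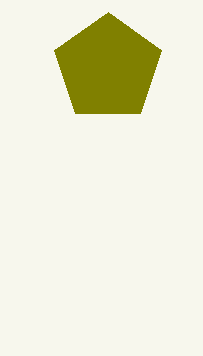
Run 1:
x = 108, y = 68, r = 56, c = 'olive'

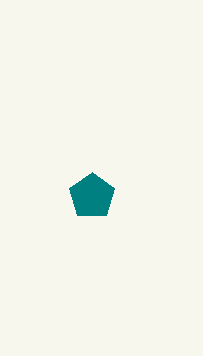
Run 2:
x = 92, y = 196, r = 24, c = 'teal'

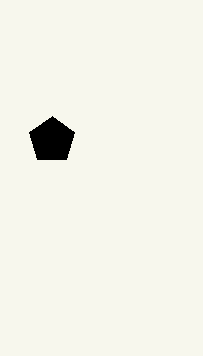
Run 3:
x = 52, y = 140, r = 24, c = 'black'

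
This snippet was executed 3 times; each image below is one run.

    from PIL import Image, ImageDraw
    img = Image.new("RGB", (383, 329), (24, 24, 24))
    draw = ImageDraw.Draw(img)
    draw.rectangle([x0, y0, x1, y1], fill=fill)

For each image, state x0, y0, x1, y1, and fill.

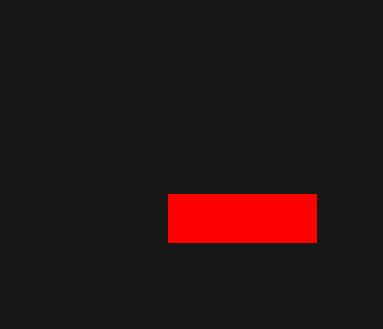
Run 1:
x0 = 168; y0 = 194; x1 = 316; y1 = 242; fill = 'red'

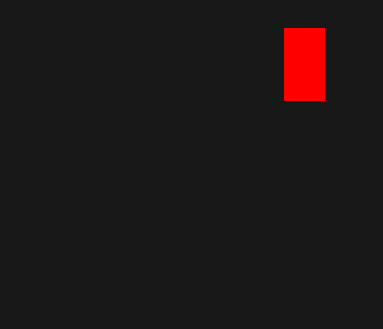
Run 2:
x0 = 284, y0 = 28, x1 = 324, y1 = 100, fill = 'red'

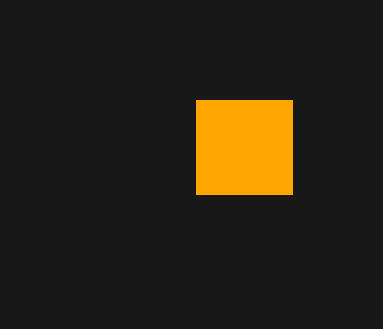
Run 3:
x0 = 196; y0 = 100; x1 = 292; y1 = 194; fill = 'orange'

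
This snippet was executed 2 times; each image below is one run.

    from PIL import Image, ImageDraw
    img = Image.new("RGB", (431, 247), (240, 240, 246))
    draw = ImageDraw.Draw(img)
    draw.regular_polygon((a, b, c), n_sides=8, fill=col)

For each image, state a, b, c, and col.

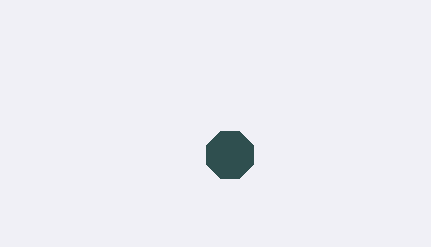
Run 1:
a = 230, b = 155, c = 25, col = 'darkslategray'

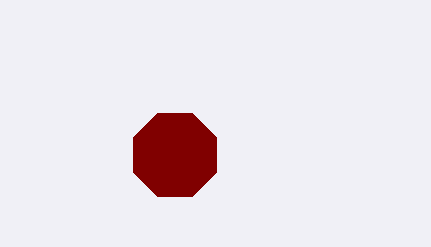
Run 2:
a = 175, b = 155, c = 45, col = 'maroon'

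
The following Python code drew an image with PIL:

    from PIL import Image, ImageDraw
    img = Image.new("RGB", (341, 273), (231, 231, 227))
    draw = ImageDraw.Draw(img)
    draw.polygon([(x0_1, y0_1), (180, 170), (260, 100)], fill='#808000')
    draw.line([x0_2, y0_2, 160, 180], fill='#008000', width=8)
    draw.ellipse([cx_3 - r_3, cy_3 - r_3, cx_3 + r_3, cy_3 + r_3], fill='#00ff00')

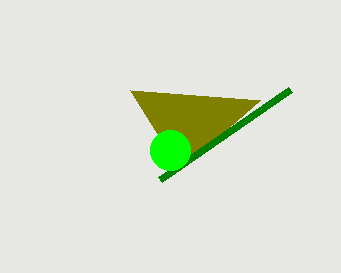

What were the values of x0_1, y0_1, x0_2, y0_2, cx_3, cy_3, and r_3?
x0_1 = 130; y0_1 = 90; x0_2 = 290; y0_2 = 90; cx_3 = 170; cy_3 = 150; r_3 = 20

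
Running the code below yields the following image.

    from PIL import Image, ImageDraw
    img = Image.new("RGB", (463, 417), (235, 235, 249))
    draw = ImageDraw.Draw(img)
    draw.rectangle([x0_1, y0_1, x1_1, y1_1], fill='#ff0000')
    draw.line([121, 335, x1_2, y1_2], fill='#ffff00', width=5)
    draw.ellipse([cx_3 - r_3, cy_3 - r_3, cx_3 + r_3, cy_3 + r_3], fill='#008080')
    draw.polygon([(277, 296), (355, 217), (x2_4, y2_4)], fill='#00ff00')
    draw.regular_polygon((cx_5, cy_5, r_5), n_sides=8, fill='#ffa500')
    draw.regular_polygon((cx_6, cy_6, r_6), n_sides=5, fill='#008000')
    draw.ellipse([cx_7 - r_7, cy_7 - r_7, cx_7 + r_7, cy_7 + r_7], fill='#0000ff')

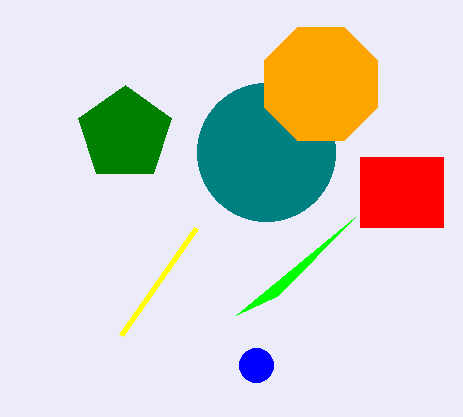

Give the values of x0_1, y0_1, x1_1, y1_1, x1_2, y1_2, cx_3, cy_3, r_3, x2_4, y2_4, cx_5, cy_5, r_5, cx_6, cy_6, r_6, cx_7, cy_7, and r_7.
x0_1 = 360
y0_1 = 157
x1_1 = 443
y1_1 = 227
x1_2 = 196
y1_2 = 228
cx_3 = 266
cy_3 = 152
r_3 = 69
x2_4 = 236
y2_4 = 315
cx_5 = 321
cy_5 = 84
r_5 = 61
cx_6 = 125
cy_6 = 134
r_6 = 49
cx_7 = 256
cy_7 = 365
r_7 = 17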